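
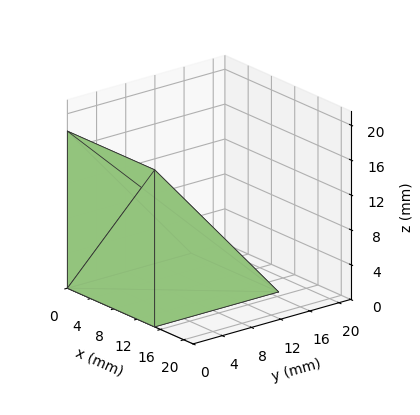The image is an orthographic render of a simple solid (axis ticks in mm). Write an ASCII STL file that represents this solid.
Reading the render: the shape is a wedge (ramp): 15 × 17 mm base, rising to 18 mm along the y=0 edge and sloping linearly to z=0 at y=17 (dimensions read to the nearest mm from the axis ticks). For the STL, each face is triangulated and given an outward normal.

solid part
  facet normal 0.0000 0.0000 -1.0000
    outer loop
      vertex 15.000 17.000 0.000
      vertex 15.000 0.000 0.000
      vertex 0.000 0.000 0.000
    endloop
  endfacet
  facet normal 0.0000 0.0000 -1.0000
    outer loop
      vertex 0.000 17.000 0.000
      vertex 15.000 17.000 0.000
      vertex 0.000 0.000 0.000
    endloop
  endfacet
  facet normal 0.0000 -1.0000 0.0000
    outer loop
      vertex 0.000 0.000 0.000
      vertex 15.000 0.000 0.000
      vertex 15.000 0.000 18.000
    endloop
  endfacet
  facet normal 0.0000 -1.0000 0.0000
    outer loop
      vertex 0.000 0.000 0.000
      vertex 15.000 0.000 18.000
      vertex 0.000 0.000 18.000
    endloop
  endfacet
  facet normal 0.0000 0.7270 0.6866
    outer loop
      vertex 0.000 0.000 18.000
      vertex 15.000 0.000 18.000
      vertex 15.000 17.000 0.000
    endloop
  endfacet
  facet normal 0.0000 0.7270 0.6866
    outer loop
      vertex 0.000 0.000 18.000
      vertex 15.000 17.000 0.000
      vertex 0.000 17.000 0.000
    endloop
  endfacet
  facet normal -1.0000 0.0000 0.0000
    outer loop
      vertex 0.000 0.000 18.000
      vertex 0.000 17.000 0.000
      vertex 0.000 0.000 0.000
    endloop
  endfacet
  facet normal 1.0000 0.0000 0.0000
    outer loop
      vertex 15.000 0.000 0.000
      vertex 15.000 17.000 0.000
      vertex 15.000 0.000 18.000
    endloop
  endfacet
endsolid part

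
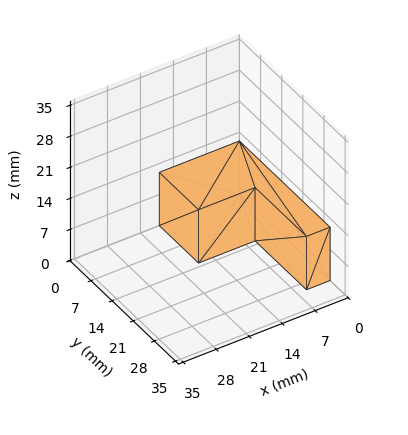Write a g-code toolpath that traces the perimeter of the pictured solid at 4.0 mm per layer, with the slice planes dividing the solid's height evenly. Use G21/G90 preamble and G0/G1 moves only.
Reading the render: the shape is an L-shaped prism: outer 17 × 30 mm, arm thicknesses ≈ 13 mm (horizontal) and 5 mm (vertical), extruded 12 mm in z (dimensions read to the nearest mm from the axis ticks). For the g-code, the solid's height is divided into equal slices at the stated Δz and each level perimeter traced with G1 moves after a G0 lift.

; perimeter-only toolpath
G21 ; units = mm
G90 ; absolute positioning
G28 ; home
; layer 1
G0 Z4.0
G0 X0.0 Y0.0
G1 X17.0 Y0.0
G1 X17.0 Y13.0
G1 X5.0 Y13.0
G1 X5.0 Y30.0
G1 X0.0 Y30.0
G1 X0.0 Y0.0
; layer 2
G0 Z8.0
G0 X0.0 Y0.0
G1 X17.0 Y0.0
G1 X17.0 Y13.0
G1 X5.0 Y13.0
G1 X5.0 Y30.0
G1 X0.0 Y30.0
G1 X0.0 Y0.0
; layer 3
G0 Z12.0
G0 X0.0 Y0.0
G1 X17.0 Y0.0
G1 X17.0 Y13.0
G1 X5.0 Y13.0
G1 X5.0 Y30.0
G1 X0.0 Y30.0
G1 X0.0 Y0.0
M2 ; end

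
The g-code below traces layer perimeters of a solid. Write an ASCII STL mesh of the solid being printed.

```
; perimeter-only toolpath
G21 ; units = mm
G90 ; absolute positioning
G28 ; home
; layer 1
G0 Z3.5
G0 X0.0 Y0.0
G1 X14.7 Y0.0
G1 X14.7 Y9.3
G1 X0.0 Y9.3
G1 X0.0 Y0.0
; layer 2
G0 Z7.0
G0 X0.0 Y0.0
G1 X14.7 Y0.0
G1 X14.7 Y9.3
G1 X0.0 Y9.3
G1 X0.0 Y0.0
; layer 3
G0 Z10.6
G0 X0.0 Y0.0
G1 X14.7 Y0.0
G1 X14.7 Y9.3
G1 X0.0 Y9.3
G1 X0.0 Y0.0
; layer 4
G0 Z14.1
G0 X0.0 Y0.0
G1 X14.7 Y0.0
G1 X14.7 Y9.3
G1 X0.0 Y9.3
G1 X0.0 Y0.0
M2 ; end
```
solid part
  facet normal 0.0000 0.0000 -1.0000
    outer loop
      vertex 14.7 9.3 0.0
      vertex 14.7 0.0 0.0
      vertex 0.0 0.0 0.0
    endloop
  endfacet
  facet normal 0.0000 0.0000 -1.0000
    outer loop
      vertex 0.0 9.3 0.0
      vertex 14.7 9.3 0.0
      vertex 0.0 0.0 0.0
    endloop
  endfacet
  facet normal 0.0000 0.0000 1.0000
    outer loop
      vertex 0.0 0.0 14.1
      vertex 14.7 0.0 14.1
      vertex 14.7 9.3 14.1
    endloop
  endfacet
  facet normal 0.0000 0.0000 1.0000
    outer loop
      vertex 0.0 0.0 14.1
      vertex 14.7 9.3 14.1
      vertex 0.0 9.3 14.1
    endloop
  endfacet
  facet normal 0.0000 -1.0000 0.0000
    outer loop
      vertex 0.0 0.0 0.0
      vertex 14.7 0.0 0.0
      vertex 14.7 0.0 14.1
    endloop
  endfacet
  facet normal 0.0000 -1.0000 0.0000
    outer loop
      vertex 0.0 0.0 0.0
      vertex 14.7 0.0 14.1
      vertex 0.0 0.0 14.1
    endloop
  endfacet
  facet normal 0.0000 1.0000 0.0000
    outer loop
      vertex 14.7 9.3 14.1
      vertex 14.7 9.3 0.0
      vertex 0.0 9.3 0.0
    endloop
  endfacet
  facet normal 0.0000 1.0000 0.0000
    outer loop
      vertex 0.0 9.3 14.1
      vertex 14.7 9.3 14.1
      vertex 0.0 9.3 0.0
    endloop
  endfacet
  facet normal -1.0000 0.0000 0.0000
    outer loop
      vertex 0.0 9.3 14.1
      vertex 0.0 9.3 0.0
      vertex 0.0 0.0 0.0
    endloop
  endfacet
  facet normal -1.0000 0.0000 0.0000
    outer loop
      vertex 0.0 0.0 14.1
      vertex 0.0 9.3 14.1
      vertex 0.0 0.0 0.0
    endloop
  endfacet
  facet normal 1.0000 0.0000 0.0000
    outer loop
      vertex 14.7 0.0 0.0
      vertex 14.7 9.3 0.0
      vertex 14.7 9.3 14.1
    endloop
  endfacet
  facet normal 1.0000 0.0000 0.0000
    outer loop
      vertex 14.7 0.0 0.0
      vertex 14.7 9.3 14.1
      vertex 14.7 0.0 14.1
    endloop
  endfacet
endsolid part

The G0 Z moves step by Δz≈3.5 mm. Every layer's G1 loop is the same polygon, so the solid is a straight extrusion of it from z=0 to z≈14.1. Closing with flat bottom and top caps and triangulating gives 12 facets — a rectangular box, roughly 14.7 × 9.3 mm footprint and 14.1 mm tall.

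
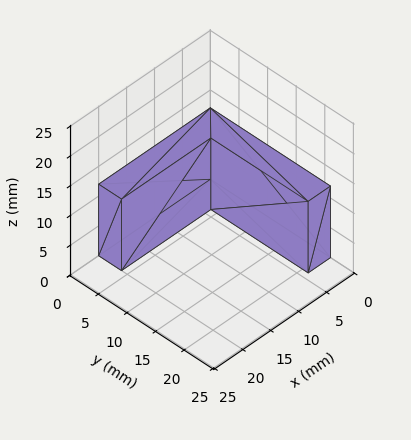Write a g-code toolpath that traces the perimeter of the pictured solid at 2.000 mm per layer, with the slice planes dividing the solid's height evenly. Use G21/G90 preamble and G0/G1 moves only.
Reading the render: the shape is an L-shaped prism: outer 20 × 21 mm, arm thicknesses ≈ 4 mm (horizontal) and 4 mm (vertical), extruded 12 mm in z (dimensions read to the nearest mm from the axis ticks). For the g-code, the solid's height is divided into equal slices at the stated Δz and each level perimeter traced with G1 moves after a G0 lift.

; perimeter-only toolpath
G21 ; units = mm
G90 ; absolute positioning
G28 ; home
; layer 1
G0 Z2.000
G0 X0.000 Y0.000
G1 X20.000 Y0.000
G1 X20.000 Y4.000
G1 X4.000 Y4.000
G1 X4.000 Y21.000
G1 X0.000 Y21.000
G1 X0.000 Y0.000
; layer 2
G0 Z4.000
G0 X0.000 Y0.000
G1 X20.000 Y0.000
G1 X20.000 Y4.000
G1 X4.000 Y4.000
G1 X4.000 Y21.000
G1 X0.000 Y21.000
G1 X0.000 Y0.000
; layer 3
G0 Z6.000
G0 X0.000 Y0.000
G1 X20.000 Y0.000
G1 X20.000 Y4.000
G1 X4.000 Y4.000
G1 X4.000 Y21.000
G1 X0.000 Y21.000
G1 X0.000 Y0.000
; layer 4
G0 Z8.000
G0 X0.000 Y0.000
G1 X20.000 Y0.000
G1 X20.000 Y4.000
G1 X4.000 Y4.000
G1 X4.000 Y21.000
G1 X0.000 Y21.000
G1 X0.000 Y0.000
; layer 5
G0 Z10.000
G0 X0.000 Y0.000
G1 X20.000 Y0.000
G1 X20.000 Y4.000
G1 X4.000 Y4.000
G1 X4.000 Y21.000
G1 X0.000 Y21.000
G1 X0.000 Y0.000
; layer 6
G0 Z12.000
G0 X0.000 Y0.000
G1 X20.000 Y0.000
G1 X20.000 Y4.000
G1 X4.000 Y4.000
G1 X4.000 Y21.000
G1 X0.000 Y21.000
G1 X0.000 Y0.000
M2 ; end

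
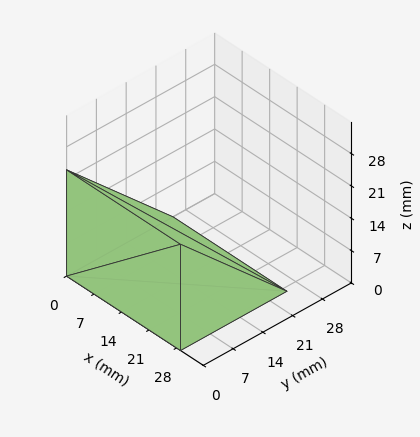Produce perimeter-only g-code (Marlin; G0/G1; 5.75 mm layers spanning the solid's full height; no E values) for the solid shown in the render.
Reading the render: the shape is a wedge (ramp): 29 × 25 mm base, rising to 23 mm along the y=0 edge and sloping linearly to z=0 at y=25 (dimensions read to the nearest mm from the axis ticks). For the g-code, the solid's height is divided into equal slices at the stated Δz and each level perimeter traced with G1 moves after a G0 lift.

; perimeter-only toolpath
G21 ; units = mm
G90 ; absolute positioning
G28 ; home
; layer 1
G0 Z5.75
G0 X0.00 Y0.00
G1 X29.00 Y0.00
G1 X29.00 Y18.75
G1 X0.00 Y18.75
G1 X0.00 Y0.00
; layer 2
G0 Z11.50
G0 X0.00 Y0.00
G1 X29.00 Y0.00
G1 X29.00 Y12.50
G1 X0.00 Y12.50
G1 X0.00 Y0.00
; layer 3
G0 Z17.25
G0 X0.00 Y0.00
G1 X29.00 Y0.00
G1 X29.00 Y6.25
G1 X0.00 Y6.25
G1 X0.00 Y0.00
M2 ; end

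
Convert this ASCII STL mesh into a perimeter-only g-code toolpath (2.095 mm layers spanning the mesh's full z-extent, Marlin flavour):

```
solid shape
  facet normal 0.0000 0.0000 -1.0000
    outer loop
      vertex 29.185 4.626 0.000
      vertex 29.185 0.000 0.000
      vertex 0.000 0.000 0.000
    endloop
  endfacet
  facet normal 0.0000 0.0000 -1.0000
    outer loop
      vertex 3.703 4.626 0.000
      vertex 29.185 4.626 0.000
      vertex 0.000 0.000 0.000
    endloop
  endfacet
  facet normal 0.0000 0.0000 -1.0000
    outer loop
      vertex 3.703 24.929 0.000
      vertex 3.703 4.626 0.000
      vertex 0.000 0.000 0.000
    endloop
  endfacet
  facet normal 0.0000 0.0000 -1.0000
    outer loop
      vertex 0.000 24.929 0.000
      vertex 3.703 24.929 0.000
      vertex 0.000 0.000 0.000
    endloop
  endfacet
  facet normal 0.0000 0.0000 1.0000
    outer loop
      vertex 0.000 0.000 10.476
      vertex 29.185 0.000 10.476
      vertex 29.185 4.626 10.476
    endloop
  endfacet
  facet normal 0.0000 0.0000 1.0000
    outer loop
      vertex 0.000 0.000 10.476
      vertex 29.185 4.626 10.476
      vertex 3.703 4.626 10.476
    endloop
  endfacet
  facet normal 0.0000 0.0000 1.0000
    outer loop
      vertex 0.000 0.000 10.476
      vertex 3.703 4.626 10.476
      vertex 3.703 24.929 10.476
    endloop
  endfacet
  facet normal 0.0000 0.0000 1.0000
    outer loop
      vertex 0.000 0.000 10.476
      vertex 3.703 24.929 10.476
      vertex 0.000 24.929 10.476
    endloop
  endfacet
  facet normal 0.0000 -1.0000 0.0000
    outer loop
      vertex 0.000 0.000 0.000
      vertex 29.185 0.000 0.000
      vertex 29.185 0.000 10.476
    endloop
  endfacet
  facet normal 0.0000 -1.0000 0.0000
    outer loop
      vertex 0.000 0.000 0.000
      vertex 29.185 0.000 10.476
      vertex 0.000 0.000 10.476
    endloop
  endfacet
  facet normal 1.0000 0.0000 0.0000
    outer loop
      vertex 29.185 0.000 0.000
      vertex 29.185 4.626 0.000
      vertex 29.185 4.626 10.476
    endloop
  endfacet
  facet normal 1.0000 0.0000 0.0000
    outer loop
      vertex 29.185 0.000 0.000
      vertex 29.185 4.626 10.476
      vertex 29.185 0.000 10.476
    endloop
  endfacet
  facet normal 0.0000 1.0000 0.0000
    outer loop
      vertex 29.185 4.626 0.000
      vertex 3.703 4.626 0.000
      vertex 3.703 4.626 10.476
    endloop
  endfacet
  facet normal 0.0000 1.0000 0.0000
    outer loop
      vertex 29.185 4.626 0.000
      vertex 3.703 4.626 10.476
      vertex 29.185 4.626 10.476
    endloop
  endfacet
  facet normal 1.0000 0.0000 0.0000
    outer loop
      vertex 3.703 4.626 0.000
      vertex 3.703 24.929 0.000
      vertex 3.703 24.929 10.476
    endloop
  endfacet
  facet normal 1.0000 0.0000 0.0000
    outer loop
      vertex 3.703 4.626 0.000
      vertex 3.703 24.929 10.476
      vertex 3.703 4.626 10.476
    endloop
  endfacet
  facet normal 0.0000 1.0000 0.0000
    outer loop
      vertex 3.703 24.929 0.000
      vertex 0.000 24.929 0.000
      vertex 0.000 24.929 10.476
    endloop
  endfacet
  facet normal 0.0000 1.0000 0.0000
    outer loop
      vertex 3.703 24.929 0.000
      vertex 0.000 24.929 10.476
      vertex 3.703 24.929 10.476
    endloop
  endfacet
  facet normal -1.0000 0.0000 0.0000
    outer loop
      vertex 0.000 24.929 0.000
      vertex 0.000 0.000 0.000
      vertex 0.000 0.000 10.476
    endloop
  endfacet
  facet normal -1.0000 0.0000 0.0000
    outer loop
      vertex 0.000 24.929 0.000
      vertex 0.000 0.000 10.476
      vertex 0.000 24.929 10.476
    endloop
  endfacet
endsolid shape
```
; perimeter-only toolpath
G21 ; units = mm
G90 ; absolute positioning
G28 ; home
; layer 1
G0 Z2.095
G0 X0.000 Y0.000
G1 X29.185 Y0.000
G1 X29.185 Y4.626
G1 X3.703 Y4.626
G1 X3.703 Y24.929
G1 X0.000 Y24.929
G1 X0.000 Y0.000
; layer 2
G0 Z4.190
G0 X0.000 Y0.000
G1 X29.185 Y0.000
G1 X29.185 Y4.626
G1 X3.703 Y4.626
G1 X3.703 Y24.929
G1 X0.000 Y24.929
G1 X0.000 Y0.000
; layer 3
G0 Z6.286
G0 X0.000 Y0.000
G1 X29.185 Y0.000
G1 X29.185 Y4.626
G1 X3.703 Y4.626
G1 X3.703 Y24.929
G1 X0.000 Y24.929
G1 X0.000 Y0.000
; layer 4
G0 Z8.381
G0 X0.000 Y0.000
G1 X29.185 Y0.000
G1 X29.185 Y4.626
G1 X3.703 Y4.626
G1 X3.703 Y24.929
G1 X0.000 Y24.929
G1 X0.000 Y0.000
; layer 5
G0 Z10.476
G0 X0.000 Y0.000
G1 X29.185 Y0.000
G1 X29.185 Y4.626
G1 X3.703 Y4.626
G1 X3.703 Y24.929
G1 X0.000 Y24.929
G1 X0.000 Y0.000
M2 ; end

The solid is an L-shaped prism: outer 29.2 × 24.9 mm, arm thicknesses ≈ 4.63 mm (horizontal) and 3.7 mm (vertical), extruded 10.5 mm in z. Slicing at Δz = 2.095 mm — 5 equal slices spanning the solid's height, so layer i sits at z = i·h/5 — gives 5 non-empty perimeters. Each is a 6-segment closed polygon; G0 lifts to the layer z and rapids to the start vertex, then G1 traces the edges.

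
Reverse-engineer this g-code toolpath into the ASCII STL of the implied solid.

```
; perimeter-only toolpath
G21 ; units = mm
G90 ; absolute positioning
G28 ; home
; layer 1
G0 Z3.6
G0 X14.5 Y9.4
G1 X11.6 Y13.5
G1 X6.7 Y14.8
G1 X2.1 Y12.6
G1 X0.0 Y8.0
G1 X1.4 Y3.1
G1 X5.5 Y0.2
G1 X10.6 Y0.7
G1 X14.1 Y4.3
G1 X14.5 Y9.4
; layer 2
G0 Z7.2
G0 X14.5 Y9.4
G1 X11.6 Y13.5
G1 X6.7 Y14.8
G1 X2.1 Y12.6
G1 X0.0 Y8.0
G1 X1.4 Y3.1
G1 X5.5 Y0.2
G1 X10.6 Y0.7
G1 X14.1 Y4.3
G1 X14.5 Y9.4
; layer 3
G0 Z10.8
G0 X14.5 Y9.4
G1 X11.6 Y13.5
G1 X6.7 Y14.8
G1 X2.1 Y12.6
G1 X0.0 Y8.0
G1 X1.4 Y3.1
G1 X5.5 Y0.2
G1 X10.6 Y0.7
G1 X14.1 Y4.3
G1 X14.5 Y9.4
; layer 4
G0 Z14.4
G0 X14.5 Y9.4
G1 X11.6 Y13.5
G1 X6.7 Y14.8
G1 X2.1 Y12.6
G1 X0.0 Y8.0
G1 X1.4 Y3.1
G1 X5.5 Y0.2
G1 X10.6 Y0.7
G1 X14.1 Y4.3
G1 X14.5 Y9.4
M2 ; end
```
solid part
  facet normal 0.0000 0.0000 -1.0000
    outer loop
      vertex 6.7 14.8 0.0
      vertex 11.6 13.5 0.0
      vertex 14.5 9.4 0.0
    endloop
  endfacet
  facet normal 0.0000 0.0000 -1.0000
    outer loop
      vertex 2.1 12.6 0.0
      vertex 6.7 14.8 0.0
      vertex 14.5 9.4 0.0
    endloop
  endfacet
  facet normal 0.0000 0.0000 -1.0000
    outer loop
      vertex 0.0 8.0 0.0
      vertex 2.1 12.6 0.0
      vertex 14.5 9.4 0.0
    endloop
  endfacet
  facet normal 0.0000 0.0000 -1.0000
    outer loop
      vertex 1.4 3.1 0.0
      vertex 0.0 8.0 0.0
      vertex 14.5 9.4 0.0
    endloop
  endfacet
  facet normal 0.0000 0.0000 -1.0000
    outer loop
      vertex 5.5 0.2 0.0
      vertex 1.4 3.1 0.0
      vertex 14.5 9.4 0.0
    endloop
  endfacet
  facet normal 0.0000 0.0000 -1.0000
    outer loop
      vertex 10.6 0.7 0.0
      vertex 5.5 0.2 0.0
      vertex 14.5 9.4 0.0
    endloop
  endfacet
  facet normal 0.0000 0.0000 -1.0000
    outer loop
      vertex 14.1 4.3 0.0
      vertex 10.6 0.7 0.0
      vertex 14.5 9.4 0.0
    endloop
  endfacet
  facet normal 0.0000 0.0000 1.0000
    outer loop
      vertex 14.5 9.4 14.4
      vertex 11.6 13.5 14.4
      vertex 6.7 14.8 14.4
    endloop
  endfacet
  facet normal 0.0000 0.0000 1.0000
    outer loop
      vertex 14.5 9.4 14.4
      vertex 6.7 14.8 14.4
      vertex 2.1 12.6 14.4
    endloop
  endfacet
  facet normal 0.0000 0.0000 1.0000
    outer loop
      vertex 14.5 9.4 14.4
      vertex 2.1 12.6 14.4
      vertex 0.0 8.0 14.4
    endloop
  endfacet
  facet normal 0.0000 0.0000 1.0000
    outer loop
      vertex 14.5 9.4 14.4
      vertex 0.0 8.0 14.4
      vertex 1.4 3.1 14.4
    endloop
  endfacet
  facet normal 0.0000 0.0000 1.0000
    outer loop
      vertex 14.5 9.4 14.4
      vertex 1.4 3.1 14.4
      vertex 5.5 0.2 14.4
    endloop
  endfacet
  facet normal 0.0000 0.0000 1.0000
    outer loop
      vertex 14.5 9.4 14.4
      vertex 5.5 0.2 14.4
      vertex 10.6 0.7 14.4
    endloop
  endfacet
  facet normal 0.0000 0.0000 1.0000
    outer loop
      vertex 14.5 9.4 14.4
      vertex 10.6 0.7 14.4
      vertex 14.1 4.3 14.4
    endloop
  endfacet
  facet normal 0.8164 0.5775 0.0000
    outer loop
      vertex 14.5 9.4 0.0
      vertex 11.6 13.5 0.0
      vertex 11.6 13.5 14.4
    endloop
  endfacet
  facet normal 0.8164 0.5775 0.0000
    outer loop
      vertex 14.5 9.4 0.0
      vertex 11.6 13.5 14.4
      vertex 14.5 9.4 14.4
    endloop
  endfacet
  facet normal 0.2564 0.9666 0.0000
    outer loop
      vertex 11.6 13.5 0.0
      vertex 6.7 14.8 0.0
      vertex 6.7 14.8 14.4
    endloop
  endfacet
  facet normal 0.2564 0.9666 0.0000
    outer loop
      vertex 11.6 13.5 0.0
      vertex 6.7 14.8 14.4
      vertex 11.6 13.5 14.4
    endloop
  endfacet
  facet normal -0.4315 0.9021 0.0000
    outer loop
      vertex 6.7 14.8 0.0
      vertex 2.1 12.6 0.0
      vertex 2.1 12.6 14.4
    endloop
  endfacet
  facet normal -0.4315 0.9021 0.0000
    outer loop
      vertex 6.7 14.8 0.0
      vertex 2.1 12.6 14.4
      vertex 6.7 14.8 14.4
    endloop
  endfacet
  facet normal -0.9097 0.4153 0.0000
    outer loop
      vertex 2.1 12.6 0.0
      vertex 0.0 8.0 0.0
      vertex 0.0 8.0 14.4
    endloop
  endfacet
  facet normal -0.9097 0.4153 0.0000
    outer loop
      vertex 2.1 12.6 0.0
      vertex 0.0 8.0 14.4
      vertex 2.1 12.6 14.4
    endloop
  endfacet
  facet normal -0.9615 -0.2747 0.0000
    outer loop
      vertex 0.0 8.0 0.0
      vertex 1.4 3.1 0.0
      vertex 1.4 3.1 14.4
    endloop
  endfacet
  facet normal -0.9615 -0.2747 0.0000
    outer loop
      vertex 0.0 8.0 0.0
      vertex 1.4 3.1 14.4
      vertex 0.0 8.0 14.4
    endloop
  endfacet
  facet normal -0.5775 -0.8164 0.0000
    outer loop
      vertex 1.4 3.1 0.0
      vertex 5.5 0.2 0.0
      vertex 5.5 0.2 14.4
    endloop
  endfacet
  facet normal -0.5775 -0.8164 0.0000
    outer loop
      vertex 1.4 3.1 0.0
      vertex 5.5 0.2 14.4
      vertex 1.4 3.1 14.4
    endloop
  endfacet
  facet normal 0.0976 -0.9952 0.0000
    outer loop
      vertex 5.5 0.2 0.0
      vertex 10.6 0.7 0.0
      vertex 10.6 0.7 14.4
    endloop
  endfacet
  facet normal 0.0976 -0.9952 0.0000
    outer loop
      vertex 5.5 0.2 0.0
      vertex 10.6 0.7 14.4
      vertex 5.5 0.2 14.4
    endloop
  endfacet
  facet normal 0.7170 -0.6971 0.0000
    outer loop
      vertex 10.6 0.7 0.0
      vertex 14.1 4.3 0.0
      vertex 14.1 4.3 14.4
    endloop
  endfacet
  facet normal 0.7170 -0.6971 0.0000
    outer loop
      vertex 10.6 0.7 0.0
      vertex 14.1 4.3 14.4
      vertex 10.6 0.7 14.4
    endloop
  endfacet
  facet normal 0.9969 -0.0782 0.0000
    outer loop
      vertex 14.1 4.3 0.0
      vertex 14.5 9.4 0.0
      vertex 14.5 9.4 14.4
    endloop
  endfacet
  facet normal 0.9969 -0.0782 0.0000
    outer loop
      vertex 14.1 4.3 0.0
      vertex 14.5 9.4 14.4
      vertex 14.1 4.3 14.4
    endloop
  endfacet
endsolid part

The G0 Z moves step by Δz≈3.6 mm. Every layer's G1 loop is the same polygon, so the solid is a straight extrusion of it from z=0 to z≈14.4. Closing with flat bottom and top caps and triangulating gives 32 facets — a regular 9-sided prism (a cylinder approximated with 9 flat sides), circumscribed radius ≈ 7.4 mm, height ≈ 14.4 mm.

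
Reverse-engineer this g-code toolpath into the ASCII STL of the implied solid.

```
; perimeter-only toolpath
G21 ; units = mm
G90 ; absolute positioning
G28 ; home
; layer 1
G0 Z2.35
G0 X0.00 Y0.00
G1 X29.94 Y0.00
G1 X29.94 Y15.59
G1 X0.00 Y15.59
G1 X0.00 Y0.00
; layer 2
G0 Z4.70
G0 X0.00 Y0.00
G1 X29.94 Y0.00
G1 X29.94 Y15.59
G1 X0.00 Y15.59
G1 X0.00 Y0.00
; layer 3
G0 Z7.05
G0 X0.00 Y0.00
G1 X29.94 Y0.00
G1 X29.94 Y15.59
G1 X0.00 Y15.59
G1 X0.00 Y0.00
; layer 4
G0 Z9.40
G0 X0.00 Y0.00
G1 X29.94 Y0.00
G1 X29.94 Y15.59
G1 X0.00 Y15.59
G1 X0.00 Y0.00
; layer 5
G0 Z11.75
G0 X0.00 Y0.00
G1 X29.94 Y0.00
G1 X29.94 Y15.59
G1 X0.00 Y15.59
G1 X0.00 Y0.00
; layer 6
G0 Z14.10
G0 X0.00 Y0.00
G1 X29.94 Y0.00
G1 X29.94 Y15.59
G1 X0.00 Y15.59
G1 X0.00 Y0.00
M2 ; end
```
solid part
  facet normal 0.0000 0.0000 -1.0000
    outer loop
      vertex 29.94 15.59 0.00
      vertex 29.94 0.00 0.00
      vertex 0.00 0.00 0.00
    endloop
  endfacet
  facet normal 0.0000 0.0000 -1.0000
    outer loop
      vertex 0.00 15.59 0.00
      vertex 29.94 15.59 0.00
      vertex 0.00 0.00 0.00
    endloop
  endfacet
  facet normal 0.0000 0.0000 1.0000
    outer loop
      vertex 0.00 0.00 14.10
      vertex 29.94 0.00 14.10
      vertex 29.94 15.59 14.10
    endloop
  endfacet
  facet normal 0.0000 0.0000 1.0000
    outer loop
      vertex 0.00 0.00 14.10
      vertex 29.94 15.59 14.10
      vertex 0.00 15.59 14.10
    endloop
  endfacet
  facet normal 0.0000 -1.0000 0.0000
    outer loop
      vertex 0.00 0.00 0.00
      vertex 29.94 0.00 0.00
      vertex 29.94 0.00 14.10
    endloop
  endfacet
  facet normal 0.0000 -1.0000 0.0000
    outer loop
      vertex 0.00 0.00 0.00
      vertex 29.94 0.00 14.10
      vertex 0.00 0.00 14.10
    endloop
  endfacet
  facet normal 0.0000 1.0000 0.0000
    outer loop
      vertex 29.94 15.59 14.10
      vertex 29.94 15.59 0.00
      vertex 0.00 15.59 0.00
    endloop
  endfacet
  facet normal 0.0000 1.0000 0.0000
    outer loop
      vertex 0.00 15.59 14.10
      vertex 29.94 15.59 14.10
      vertex 0.00 15.59 0.00
    endloop
  endfacet
  facet normal -1.0000 0.0000 0.0000
    outer loop
      vertex 0.00 15.59 14.10
      vertex 0.00 15.59 0.00
      vertex 0.00 0.00 0.00
    endloop
  endfacet
  facet normal -1.0000 0.0000 0.0000
    outer loop
      vertex 0.00 0.00 14.10
      vertex 0.00 15.59 14.10
      vertex 0.00 0.00 0.00
    endloop
  endfacet
  facet normal 1.0000 0.0000 0.0000
    outer loop
      vertex 29.94 0.00 0.00
      vertex 29.94 15.59 0.00
      vertex 29.94 15.59 14.10
    endloop
  endfacet
  facet normal 1.0000 0.0000 0.0000
    outer loop
      vertex 29.94 0.00 0.00
      vertex 29.94 15.59 14.10
      vertex 29.94 0.00 14.10
    endloop
  endfacet
endsolid part

The G0 Z moves step by Δz≈2.35 mm. Every layer's G1 loop is the same polygon, so the solid is a straight extrusion of it from z=0 to z≈14.1. Closing with flat bottom and top caps and triangulating gives 12 facets — a rectangular box, roughly 29.9 × 15.6 mm footprint and 14.1 mm tall.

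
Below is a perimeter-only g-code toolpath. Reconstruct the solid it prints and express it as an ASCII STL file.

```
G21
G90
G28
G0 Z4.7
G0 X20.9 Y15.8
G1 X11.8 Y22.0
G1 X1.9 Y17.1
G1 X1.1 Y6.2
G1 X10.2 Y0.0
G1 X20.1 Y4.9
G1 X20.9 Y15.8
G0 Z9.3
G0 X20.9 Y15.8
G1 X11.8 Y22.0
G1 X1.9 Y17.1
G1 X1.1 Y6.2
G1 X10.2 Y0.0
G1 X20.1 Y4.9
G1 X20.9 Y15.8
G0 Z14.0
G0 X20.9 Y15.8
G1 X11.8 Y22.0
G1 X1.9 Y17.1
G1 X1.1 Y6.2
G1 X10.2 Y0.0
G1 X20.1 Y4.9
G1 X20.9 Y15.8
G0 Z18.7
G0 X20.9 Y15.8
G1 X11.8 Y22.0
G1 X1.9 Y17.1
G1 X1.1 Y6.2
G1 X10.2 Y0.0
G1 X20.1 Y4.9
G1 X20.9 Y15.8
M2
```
solid part
  facet normal 0.0000 0.0000 -1.0000
    outer loop
      vertex 1.9 17.1 0.0
      vertex 11.8 22.0 0.0
      vertex 20.9 15.8 0.0
    endloop
  endfacet
  facet normal 0.0000 0.0000 -1.0000
    outer loop
      vertex 1.1 6.2 0.0
      vertex 1.9 17.1 0.0
      vertex 20.9 15.8 0.0
    endloop
  endfacet
  facet normal 0.0000 0.0000 -1.0000
    outer loop
      vertex 10.2 0.0 0.0
      vertex 1.1 6.2 0.0
      vertex 20.9 15.8 0.0
    endloop
  endfacet
  facet normal 0.0000 0.0000 -1.0000
    outer loop
      vertex 20.1 4.9 0.0
      vertex 10.2 0.0 0.0
      vertex 20.9 15.8 0.0
    endloop
  endfacet
  facet normal 0.0000 0.0000 1.0000
    outer loop
      vertex 20.9 15.8 18.7
      vertex 11.8 22.0 18.7
      vertex 1.9 17.1 18.7
    endloop
  endfacet
  facet normal 0.0000 0.0000 1.0000
    outer loop
      vertex 20.9 15.8 18.7
      vertex 1.9 17.1 18.7
      vertex 1.1 6.2 18.7
    endloop
  endfacet
  facet normal 0.0000 0.0000 1.0000
    outer loop
      vertex 20.9 15.8 18.7
      vertex 1.1 6.2 18.7
      vertex 10.2 0.0 18.7
    endloop
  endfacet
  facet normal 0.0000 0.0000 1.0000
    outer loop
      vertex 20.9 15.8 18.7
      vertex 10.2 0.0 18.7
      vertex 20.1 4.9 18.7
    endloop
  endfacet
  facet normal 0.5631 0.8264 0.0000
    outer loop
      vertex 20.9 15.8 0.0
      vertex 11.8 22.0 0.0
      vertex 11.8 22.0 18.7
    endloop
  endfacet
  facet normal 0.5631 0.8264 0.0000
    outer loop
      vertex 20.9 15.8 0.0
      vertex 11.8 22.0 18.7
      vertex 20.9 15.8 18.7
    endloop
  endfacet
  facet normal -0.4436 0.8962 0.0000
    outer loop
      vertex 11.8 22.0 0.0
      vertex 1.9 17.1 0.0
      vertex 1.9 17.1 18.7
    endloop
  endfacet
  facet normal -0.4436 0.8962 0.0000
    outer loop
      vertex 11.8 22.0 0.0
      vertex 1.9 17.1 18.7
      vertex 11.8 22.0 18.7
    endloop
  endfacet
  facet normal -0.9973 0.0732 0.0000
    outer loop
      vertex 1.9 17.1 0.0
      vertex 1.1 6.2 0.0
      vertex 1.1 6.2 18.7
    endloop
  endfacet
  facet normal -0.9973 0.0732 0.0000
    outer loop
      vertex 1.9 17.1 0.0
      vertex 1.1 6.2 18.7
      vertex 1.9 17.1 18.7
    endloop
  endfacet
  facet normal -0.5631 -0.8264 0.0000
    outer loop
      vertex 1.1 6.2 0.0
      vertex 10.2 0.0 0.0
      vertex 10.2 0.0 18.7
    endloop
  endfacet
  facet normal -0.5631 -0.8264 0.0000
    outer loop
      vertex 1.1 6.2 0.0
      vertex 10.2 0.0 18.7
      vertex 1.1 6.2 18.7
    endloop
  endfacet
  facet normal 0.4436 -0.8962 0.0000
    outer loop
      vertex 10.2 0.0 0.0
      vertex 20.1 4.9 0.0
      vertex 20.1 4.9 18.7
    endloop
  endfacet
  facet normal 0.4436 -0.8962 0.0000
    outer loop
      vertex 10.2 0.0 0.0
      vertex 20.1 4.9 18.7
      vertex 10.2 0.0 18.7
    endloop
  endfacet
  facet normal 0.9973 -0.0732 0.0000
    outer loop
      vertex 20.1 4.9 0.0
      vertex 20.9 15.8 0.0
      vertex 20.9 15.8 18.7
    endloop
  endfacet
  facet normal 0.9973 -0.0732 0.0000
    outer loop
      vertex 20.1 4.9 0.0
      vertex 20.9 15.8 18.7
      vertex 20.1 4.9 18.7
    endloop
  endfacet
endsolid part

The G0 Z moves step by Δz≈4.7 mm. Every layer's G1 loop is the same polygon, so the solid is a straight extrusion of it from z=0 to z≈18.7. Closing with flat bottom and top caps and triangulating gives 20 facets — a regular 6-sided prism (a cylinder approximated with 6 flat sides), circumscribed radius ≈ 11 mm, height ≈ 18.7 mm.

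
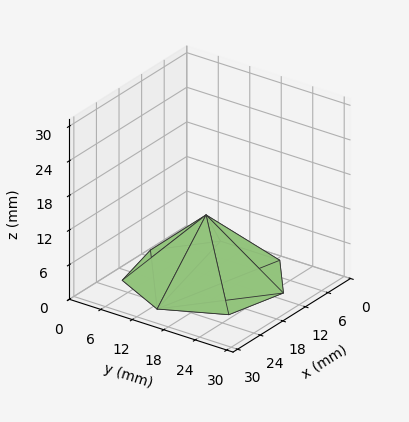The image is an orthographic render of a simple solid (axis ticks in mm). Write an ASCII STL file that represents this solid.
Reading the render: the shape is a regular 7-sided pyramid, base circumscribed radius ≈ 13 mm, apex at z ≈ 11 mm (dimensions read to the nearest mm from the axis ticks). For the STL, each face is triangulated and given an outward normal.

solid part
  facet normal 0.0000 0.0000 -1.0000
    outer loop
      vertex 10.11 25.67 0.00
      vertex 21.11 23.16 0.00
      vertex 26.00 13.00 0.00
    endloop
  endfacet
  facet normal 0.0000 0.0000 -1.0000
    outer loop
      vertex 1.29 18.64 0.00
      vertex 10.11 25.67 0.00
      vertex 26.00 13.00 0.00
    endloop
  endfacet
  facet normal 0.0000 0.0000 -1.0000
    outer loop
      vertex 1.29 7.36 0.00
      vertex 1.29 18.64 0.00
      vertex 26.00 13.00 0.00
    endloop
  endfacet
  facet normal 0.0000 0.0000 -1.0000
    outer loop
      vertex 10.11 0.33 0.00
      vertex 1.29 7.36 0.00
      vertex 26.00 13.00 0.00
    endloop
  endfacet
  facet normal 0.0000 0.0000 -1.0000
    outer loop
      vertex 21.11 2.84 0.00
      vertex 10.11 0.33 0.00
      vertex 26.00 13.00 0.00
    endloop
  endfacet
  facet normal 0.6168 0.2969 0.7290
    outer loop
      vertex 26.00 13.00 0.00
      vertex 21.11 23.16 0.00
      vertex 13.00 13.00 11.00
    endloop
  endfacet
  facet normal 0.1523 0.6675 0.7288
    outer loop
      vertex 21.11 23.16 0.00
      vertex 10.11 25.67 0.00
      vertex 13.00 13.00 11.00
    endloop
  endfacet
  facet normal -0.4268 0.5354 0.7288
    outer loop
      vertex 10.11 25.67 0.00
      vertex 1.29 18.64 0.00
      vertex 13.00 13.00 11.00
    endloop
  endfacet
  facet normal -0.6847 0.0000 0.7289
    outer loop
      vertex 1.29 18.64 0.00
      vertex 1.29 7.36 0.00
      vertex 13.00 13.00 11.00
    endloop
  endfacet
  facet normal -0.4268 -0.5354 0.7288
    outer loop
      vertex 1.29 7.36 0.00
      vertex 10.11 0.33 0.00
      vertex 13.00 13.00 11.00
    endloop
  endfacet
  facet normal 0.1523 -0.6675 0.7288
    outer loop
      vertex 10.11 0.33 0.00
      vertex 21.11 2.84 0.00
      vertex 13.00 13.00 11.00
    endloop
  endfacet
  facet normal 0.6168 -0.2969 0.7290
    outer loop
      vertex 21.11 2.84 0.00
      vertex 26.00 13.00 0.00
      vertex 13.00 13.00 11.00
    endloop
  endfacet
endsolid part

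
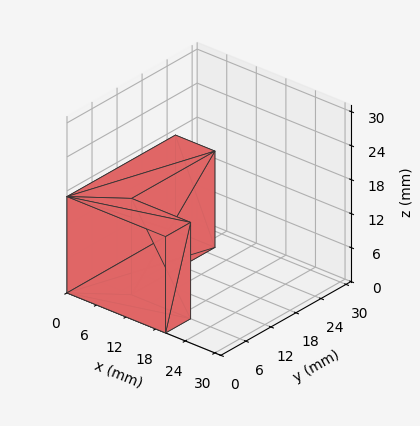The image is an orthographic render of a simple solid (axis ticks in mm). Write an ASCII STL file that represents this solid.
Reading the render: the shape is an L-shaped prism: outer 20 × 26 mm, arm thicknesses ≈ 6 mm (horizontal) and 8 mm (vertical), extruded 17 mm in z (dimensions read to the nearest mm from the axis ticks). For the STL, each face is triangulated and given an outward normal.

solid part
  facet normal 0.0000 0.0000 -1.0000
    outer loop
      vertex 20.00 6.00 0.00
      vertex 20.00 0.00 0.00
      vertex 0.00 0.00 0.00
    endloop
  endfacet
  facet normal 0.0000 0.0000 -1.0000
    outer loop
      vertex 8.00 6.00 0.00
      vertex 20.00 6.00 0.00
      vertex 0.00 0.00 0.00
    endloop
  endfacet
  facet normal 0.0000 0.0000 -1.0000
    outer loop
      vertex 8.00 26.00 0.00
      vertex 8.00 6.00 0.00
      vertex 0.00 0.00 0.00
    endloop
  endfacet
  facet normal 0.0000 0.0000 -1.0000
    outer loop
      vertex 0.00 26.00 0.00
      vertex 8.00 26.00 0.00
      vertex 0.00 0.00 0.00
    endloop
  endfacet
  facet normal 0.0000 0.0000 1.0000
    outer loop
      vertex 0.00 0.00 17.00
      vertex 20.00 0.00 17.00
      vertex 20.00 6.00 17.00
    endloop
  endfacet
  facet normal 0.0000 0.0000 1.0000
    outer loop
      vertex 0.00 0.00 17.00
      vertex 20.00 6.00 17.00
      vertex 8.00 6.00 17.00
    endloop
  endfacet
  facet normal 0.0000 0.0000 1.0000
    outer loop
      vertex 0.00 0.00 17.00
      vertex 8.00 6.00 17.00
      vertex 8.00 26.00 17.00
    endloop
  endfacet
  facet normal 0.0000 0.0000 1.0000
    outer loop
      vertex 0.00 0.00 17.00
      vertex 8.00 26.00 17.00
      vertex 0.00 26.00 17.00
    endloop
  endfacet
  facet normal 0.0000 -1.0000 0.0000
    outer loop
      vertex 0.00 0.00 0.00
      vertex 20.00 0.00 0.00
      vertex 20.00 0.00 17.00
    endloop
  endfacet
  facet normal 0.0000 -1.0000 0.0000
    outer loop
      vertex 0.00 0.00 0.00
      vertex 20.00 0.00 17.00
      vertex 0.00 0.00 17.00
    endloop
  endfacet
  facet normal 1.0000 0.0000 0.0000
    outer loop
      vertex 20.00 0.00 0.00
      vertex 20.00 6.00 0.00
      vertex 20.00 6.00 17.00
    endloop
  endfacet
  facet normal 1.0000 0.0000 0.0000
    outer loop
      vertex 20.00 0.00 0.00
      vertex 20.00 6.00 17.00
      vertex 20.00 0.00 17.00
    endloop
  endfacet
  facet normal 0.0000 1.0000 0.0000
    outer loop
      vertex 20.00 6.00 0.00
      vertex 8.00 6.00 0.00
      vertex 8.00 6.00 17.00
    endloop
  endfacet
  facet normal 0.0000 1.0000 0.0000
    outer loop
      vertex 20.00 6.00 0.00
      vertex 8.00 6.00 17.00
      vertex 20.00 6.00 17.00
    endloop
  endfacet
  facet normal 1.0000 0.0000 0.0000
    outer loop
      vertex 8.00 6.00 0.00
      vertex 8.00 26.00 0.00
      vertex 8.00 26.00 17.00
    endloop
  endfacet
  facet normal 1.0000 0.0000 0.0000
    outer loop
      vertex 8.00 6.00 0.00
      vertex 8.00 26.00 17.00
      vertex 8.00 6.00 17.00
    endloop
  endfacet
  facet normal 0.0000 1.0000 0.0000
    outer loop
      vertex 8.00 26.00 0.00
      vertex 0.00 26.00 0.00
      vertex 0.00 26.00 17.00
    endloop
  endfacet
  facet normal 0.0000 1.0000 0.0000
    outer loop
      vertex 8.00 26.00 0.00
      vertex 0.00 26.00 17.00
      vertex 8.00 26.00 17.00
    endloop
  endfacet
  facet normal -1.0000 0.0000 0.0000
    outer loop
      vertex 0.00 26.00 0.00
      vertex 0.00 0.00 0.00
      vertex 0.00 0.00 17.00
    endloop
  endfacet
  facet normal -1.0000 0.0000 0.0000
    outer loop
      vertex 0.00 26.00 0.00
      vertex 0.00 0.00 17.00
      vertex 0.00 26.00 17.00
    endloop
  endfacet
endsolid part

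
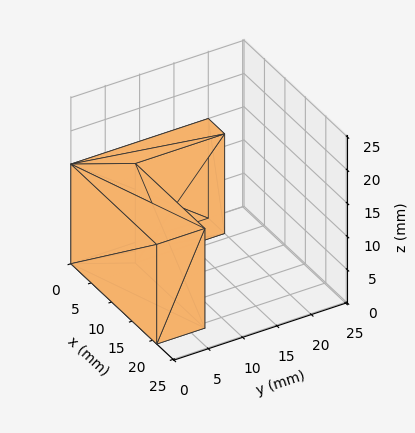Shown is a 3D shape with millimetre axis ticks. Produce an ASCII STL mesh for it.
Reading the render: the shape is an L-shaped prism: outer 21 × 20 mm, arm thicknesses ≈ 7 mm (horizontal) and 4 mm (vertical), extruded 15 mm in z (dimensions read to the nearest mm from the axis ticks). For the STL, each face is triangulated and given an outward normal.

solid part
  facet normal 0.0000 0.0000 -1.0000
    outer loop
      vertex 21.0 7.0 0.0
      vertex 21.0 0.0 0.0
      vertex 0.0 0.0 0.0
    endloop
  endfacet
  facet normal 0.0000 0.0000 -1.0000
    outer loop
      vertex 4.0 7.0 0.0
      vertex 21.0 7.0 0.0
      vertex 0.0 0.0 0.0
    endloop
  endfacet
  facet normal 0.0000 0.0000 -1.0000
    outer loop
      vertex 4.0 20.0 0.0
      vertex 4.0 7.0 0.0
      vertex 0.0 0.0 0.0
    endloop
  endfacet
  facet normal 0.0000 0.0000 -1.0000
    outer loop
      vertex 0.0 20.0 0.0
      vertex 4.0 20.0 0.0
      vertex 0.0 0.0 0.0
    endloop
  endfacet
  facet normal 0.0000 0.0000 1.0000
    outer loop
      vertex 0.0 0.0 15.0
      vertex 21.0 0.0 15.0
      vertex 21.0 7.0 15.0
    endloop
  endfacet
  facet normal 0.0000 0.0000 1.0000
    outer loop
      vertex 0.0 0.0 15.0
      vertex 21.0 7.0 15.0
      vertex 4.0 7.0 15.0
    endloop
  endfacet
  facet normal 0.0000 0.0000 1.0000
    outer loop
      vertex 0.0 0.0 15.0
      vertex 4.0 7.0 15.0
      vertex 4.0 20.0 15.0
    endloop
  endfacet
  facet normal 0.0000 0.0000 1.0000
    outer loop
      vertex 0.0 0.0 15.0
      vertex 4.0 20.0 15.0
      vertex 0.0 20.0 15.0
    endloop
  endfacet
  facet normal 0.0000 -1.0000 0.0000
    outer loop
      vertex 0.0 0.0 0.0
      vertex 21.0 0.0 0.0
      vertex 21.0 0.0 15.0
    endloop
  endfacet
  facet normal 0.0000 -1.0000 0.0000
    outer loop
      vertex 0.0 0.0 0.0
      vertex 21.0 0.0 15.0
      vertex 0.0 0.0 15.0
    endloop
  endfacet
  facet normal 1.0000 0.0000 0.0000
    outer loop
      vertex 21.0 0.0 0.0
      vertex 21.0 7.0 0.0
      vertex 21.0 7.0 15.0
    endloop
  endfacet
  facet normal 1.0000 0.0000 0.0000
    outer loop
      vertex 21.0 0.0 0.0
      vertex 21.0 7.0 15.0
      vertex 21.0 0.0 15.0
    endloop
  endfacet
  facet normal 0.0000 1.0000 0.0000
    outer loop
      vertex 21.0 7.0 0.0
      vertex 4.0 7.0 0.0
      vertex 4.0 7.0 15.0
    endloop
  endfacet
  facet normal 0.0000 1.0000 0.0000
    outer loop
      vertex 21.0 7.0 0.0
      vertex 4.0 7.0 15.0
      vertex 21.0 7.0 15.0
    endloop
  endfacet
  facet normal 1.0000 0.0000 0.0000
    outer loop
      vertex 4.0 7.0 0.0
      vertex 4.0 20.0 0.0
      vertex 4.0 20.0 15.0
    endloop
  endfacet
  facet normal 1.0000 0.0000 0.0000
    outer loop
      vertex 4.0 7.0 0.0
      vertex 4.0 20.0 15.0
      vertex 4.0 7.0 15.0
    endloop
  endfacet
  facet normal 0.0000 1.0000 0.0000
    outer loop
      vertex 4.0 20.0 0.0
      vertex 0.0 20.0 0.0
      vertex 0.0 20.0 15.0
    endloop
  endfacet
  facet normal 0.0000 1.0000 0.0000
    outer loop
      vertex 4.0 20.0 0.0
      vertex 0.0 20.0 15.0
      vertex 4.0 20.0 15.0
    endloop
  endfacet
  facet normal -1.0000 0.0000 0.0000
    outer loop
      vertex 0.0 20.0 0.0
      vertex 0.0 0.0 0.0
      vertex 0.0 0.0 15.0
    endloop
  endfacet
  facet normal -1.0000 0.0000 0.0000
    outer loop
      vertex 0.0 20.0 0.0
      vertex 0.0 0.0 15.0
      vertex 0.0 20.0 15.0
    endloop
  endfacet
endsolid part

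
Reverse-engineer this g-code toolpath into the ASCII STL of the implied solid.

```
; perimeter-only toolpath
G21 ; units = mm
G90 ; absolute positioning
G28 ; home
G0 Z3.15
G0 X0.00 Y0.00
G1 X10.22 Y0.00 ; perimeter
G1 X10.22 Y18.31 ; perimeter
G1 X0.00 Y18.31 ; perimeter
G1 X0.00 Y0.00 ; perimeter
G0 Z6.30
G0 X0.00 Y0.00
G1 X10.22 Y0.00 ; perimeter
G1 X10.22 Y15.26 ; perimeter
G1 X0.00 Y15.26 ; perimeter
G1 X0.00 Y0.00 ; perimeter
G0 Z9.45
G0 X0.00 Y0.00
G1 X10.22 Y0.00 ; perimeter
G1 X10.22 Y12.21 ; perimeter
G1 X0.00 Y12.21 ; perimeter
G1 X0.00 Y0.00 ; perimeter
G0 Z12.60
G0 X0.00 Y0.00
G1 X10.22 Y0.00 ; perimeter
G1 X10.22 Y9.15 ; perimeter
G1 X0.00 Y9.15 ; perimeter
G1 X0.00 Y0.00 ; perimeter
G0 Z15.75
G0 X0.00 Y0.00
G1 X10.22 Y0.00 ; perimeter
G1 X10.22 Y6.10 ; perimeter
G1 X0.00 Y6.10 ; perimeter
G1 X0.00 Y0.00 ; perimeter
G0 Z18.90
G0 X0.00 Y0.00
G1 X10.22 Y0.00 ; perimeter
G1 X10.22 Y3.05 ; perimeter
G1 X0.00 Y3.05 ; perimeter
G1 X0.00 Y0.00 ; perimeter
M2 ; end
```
solid part
  facet normal 0.0000 0.0000 -1.0000
    outer loop
      vertex 10.22 21.36 0.00
      vertex 10.22 0.00 0.00
      vertex 0.00 0.00 0.00
    endloop
  endfacet
  facet normal 0.0000 0.0000 -1.0000
    outer loop
      vertex 0.00 21.36 0.00
      vertex 10.22 21.36 0.00
      vertex 0.00 0.00 0.00
    endloop
  endfacet
  facet normal 0.0000 -1.0000 0.0000
    outer loop
      vertex 0.00 0.00 0.00
      vertex 10.22 0.00 0.00
      vertex 10.22 0.00 22.05
    endloop
  endfacet
  facet normal 0.0000 -1.0000 0.0000
    outer loop
      vertex 0.00 0.00 0.00
      vertex 10.22 0.00 22.05
      vertex 0.00 0.00 22.05
    endloop
  endfacet
  facet normal 0.0000 0.7183 0.6958
    outer loop
      vertex 0.00 0.00 22.05
      vertex 10.22 0.00 22.05
      vertex 10.22 21.36 0.00
    endloop
  endfacet
  facet normal 0.0000 0.7183 0.6958
    outer loop
      vertex 0.00 0.00 22.05
      vertex 10.22 21.36 0.00
      vertex 0.00 21.36 0.00
    endloop
  endfacet
  facet normal -1.0000 0.0000 0.0000
    outer loop
      vertex 0.00 0.00 22.05
      vertex 0.00 21.36 0.00
      vertex 0.00 0.00 0.00
    endloop
  endfacet
  facet normal 1.0000 0.0000 0.0000
    outer loop
      vertex 10.22 0.00 0.00
      vertex 10.22 21.36 0.00
      vertex 10.22 0.00 22.05
    endloop
  endfacet
endsolid part

The G0 Z moves step by Δz≈3.15 mm. The G1 loops shrink linearly with z, so the solid tapers from its base footprint up to z≈22.1. Closing with a flat bottom cap and the tapered top and triangulating gives 8 facets — a wedge (ramp): 10.2 × 21.4 mm base, rising to 22.1 mm along the y=0 edge and sloping linearly to z=0 at y=21.4.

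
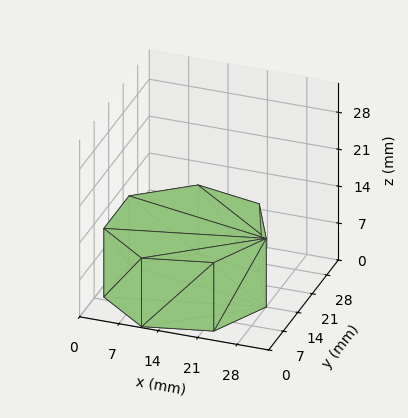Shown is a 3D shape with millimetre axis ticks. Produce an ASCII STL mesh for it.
Reading the render: the shape is a regular 7-sided prism (a cylinder approximated with 7 flat sides), circumscribed radius ≈ 14 mm, height ≈ 13 mm (dimensions read to the nearest mm from the axis ticks). For the STL, each face is triangulated and given an outward normal.

solid part
  facet normal 0.0000 0.0000 -1.0000
    outer loop
      vertex 10.88 27.65 0.00
      vertex 22.73 24.95 0.00
      vertex 28.00 14.00 0.00
    endloop
  endfacet
  facet normal 0.0000 0.0000 -1.0000
    outer loop
      vertex 1.39 20.07 0.00
      vertex 10.88 27.65 0.00
      vertex 28.00 14.00 0.00
    endloop
  endfacet
  facet normal 0.0000 0.0000 -1.0000
    outer loop
      vertex 1.39 7.93 0.00
      vertex 1.39 20.07 0.00
      vertex 28.00 14.00 0.00
    endloop
  endfacet
  facet normal 0.0000 0.0000 -1.0000
    outer loop
      vertex 10.88 0.35 0.00
      vertex 1.39 7.93 0.00
      vertex 28.00 14.00 0.00
    endloop
  endfacet
  facet normal 0.0000 0.0000 -1.0000
    outer loop
      vertex 22.73 3.05 0.00
      vertex 10.88 0.35 0.00
      vertex 28.00 14.00 0.00
    endloop
  endfacet
  facet normal 0.0000 0.0000 1.0000
    outer loop
      vertex 28.00 14.00 13.00
      vertex 22.73 24.95 13.00
      vertex 10.88 27.65 13.00
    endloop
  endfacet
  facet normal 0.0000 0.0000 1.0000
    outer loop
      vertex 28.00 14.00 13.00
      vertex 10.88 27.65 13.00
      vertex 1.39 20.07 13.00
    endloop
  endfacet
  facet normal 0.0000 0.0000 1.0000
    outer loop
      vertex 28.00 14.00 13.00
      vertex 1.39 20.07 13.00
      vertex 1.39 7.93 13.00
    endloop
  endfacet
  facet normal 0.0000 0.0000 1.0000
    outer loop
      vertex 28.00 14.00 13.00
      vertex 1.39 7.93 13.00
      vertex 10.88 0.35 13.00
    endloop
  endfacet
  facet normal 0.0000 0.0000 1.0000
    outer loop
      vertex 28.00 14.00 13.00
      vertex 10.88 0.35 13.00
      vertex 22.73 3.05 13.00
    endloop
  endfacet
  facet normal 0.9011 0.4337 0.0000
    outer loop
      vertex 28.00 14.00 0.00
      vertex 22.73 24.95 0.00
      vertex 22.73 24.95 13.00
    endloop
  endfacet
  facet normal 0.9011 0.4337 0.0000
    outer loop
      vertex 28.00 14.00 0.00
      vertex 22.73 24.95 13.00
      vertex 28.00 14.00 13.00
    endloop
  endfacet
  facet normal 0.2222 0.9750 0.0000
    outer loop
      vertex 22.73 24.95 0.00
      vertex 10.88 27.65 0.00
      vertex 10.88 27.65 13.00
    endloop
  endfacet
  facet normal 0.2222 0.9750 0.0000
    outer loop
      vertex 22.73 24.95 0.00
      vertex 10.88 27.65 13.00
      vertex 22.73 24.95 13.00
    endloop
  endfacet
  facet normal -0.6241 0.7814 0.0000
    outer loop
      vertex 10.88 27.65 0.00
      vertex 1.39 20.07 0.00
      vertex 1.39 20.07 13.00
    endloop
  endfacet
  facet normal -0.6241 0.7814 0.0000
    outer loop
      vertex 10.88 27.65 0.00
      vertex 1.39 20.07 13.00
      vertex 10.88 27.65 13.00
    endloop
  endfacet
  facet normal -1.0000 0.0000 0.0000
    outer loop
      vertex 1.39 20.07 0.00
      vertex 1.39 7.93 0.00
      vertex 1.39 7.93 13.00
    endloop
  endfacet
  facet normal -1.0000 0.0000 0.0000
    outer loop
      vertex 1.39 20.07 0.00
      vertex 1.39 7.93 13.00
      vertex 1.39 20.07 13.00
    endloop
  endfacet
  facet normal -0.6241 -0.7814 0.0000
    outer loop
      vertex 1.39 7.93 0.00
      vertex 10.88 0.35 0.00
      vertex 10.88 0.35 13.00
    endloop
  endfacet
  facet normal -0.6241 -0.7814 0.0000
    outer loop
      vertex 1.39 7.93 0.00
      vertex 10.88 0.35 13.00
      vertex 1.39 7.93 13.00
    endloop
  endfacet
  facet normal 0.2222 -0.9750 0.0000
    outer loop
      vertex 10.88 0.35 0.00
      vertex 22.73 3.05 0.00
      vertex 22.73 3.05 13.00
    endloop
  endfacet
  facet normal 0.2222 -0.9750 0.0000
    outer loop
      vertex 10.88 0.35 0.00
      vertex 22.73 3.05 13.00
      vertex 10.88 0.35 13.00
    endloop
  endfacet
  facet normal 0.9011 -0.4337 0.0000
    outer loop
      vertex 22.73 3.05 0.00
      vertex 28.00 14.00 0.00
      vertex 28.00 14.00 13.00
    endloop
  endfacet
  facet normal 0.9011 -0.4337 0.0000
    outer loop
      vertex 22.73 3.05 0.00
      vertex 28.00 14.00 13.00
      vertex 22.73 3.05 13.00
    endloop
  endfacet
endsolid part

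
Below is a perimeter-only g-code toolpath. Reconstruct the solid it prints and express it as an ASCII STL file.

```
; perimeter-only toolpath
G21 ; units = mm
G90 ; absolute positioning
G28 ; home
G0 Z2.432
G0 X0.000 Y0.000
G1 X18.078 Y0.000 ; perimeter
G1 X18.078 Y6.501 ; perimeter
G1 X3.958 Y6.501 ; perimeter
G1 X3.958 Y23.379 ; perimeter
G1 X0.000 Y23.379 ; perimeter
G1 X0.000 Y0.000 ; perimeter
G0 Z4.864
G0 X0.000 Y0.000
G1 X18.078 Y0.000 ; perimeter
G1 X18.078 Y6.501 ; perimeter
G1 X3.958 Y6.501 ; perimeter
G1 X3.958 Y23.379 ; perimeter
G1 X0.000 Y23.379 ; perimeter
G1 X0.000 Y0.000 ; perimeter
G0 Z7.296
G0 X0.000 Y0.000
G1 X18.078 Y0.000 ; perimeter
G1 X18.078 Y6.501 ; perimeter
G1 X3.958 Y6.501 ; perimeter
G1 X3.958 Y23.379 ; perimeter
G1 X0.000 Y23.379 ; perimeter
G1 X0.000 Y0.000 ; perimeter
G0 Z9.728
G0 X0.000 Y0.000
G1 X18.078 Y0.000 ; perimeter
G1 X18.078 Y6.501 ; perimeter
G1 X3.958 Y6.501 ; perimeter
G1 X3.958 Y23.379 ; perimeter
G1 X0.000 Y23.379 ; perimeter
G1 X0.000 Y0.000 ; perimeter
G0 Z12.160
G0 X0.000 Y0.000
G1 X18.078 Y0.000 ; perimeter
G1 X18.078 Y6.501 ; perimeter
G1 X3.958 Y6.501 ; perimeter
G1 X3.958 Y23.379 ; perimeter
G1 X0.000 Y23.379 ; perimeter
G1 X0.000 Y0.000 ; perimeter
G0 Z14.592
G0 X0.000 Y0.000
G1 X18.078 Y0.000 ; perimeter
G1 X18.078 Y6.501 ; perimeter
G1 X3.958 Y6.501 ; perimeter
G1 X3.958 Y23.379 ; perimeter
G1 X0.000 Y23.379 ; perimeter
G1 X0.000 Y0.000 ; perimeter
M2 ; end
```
solid part
  facet normal 0.0000 0.0000 -1.0000
    outer loop
      vertex 18.078 6.501 0.000
      vertex 18.078 0.000 0.000
      vertex 0.000 0.000 0.000
    endloop
  endfacet
  facet normal 0.0000 0.0000 -1.0000
    outer loop
      vertex 3.958 6.501 0.000
      vertex 18.078 6.501 0.000
      vertex 0.000 0.000 0.000
    endloop
  endfacet
  facet normal 0.0000 0.0000 -1.0000
    outer loop
      vertex 3.958 23.379 0.000
      vertex 3.958 6.501 0.000
      vertex 0.000 0.000 0.000
    endloop
  endfacet
  facet normal 0.0000 0.0000 -1.0000
    outer loop
      vertex 0.000 23.379 0.000
      vertex 3.958 23.379 0.000
      vertex 0.000 0.000 0.000
    endloop
  endfacet
  facet normal 0.0000 0.0000 1.0000
    outer loop
      vertex 0.000 0.000 14.592
      vertex 18.078 0.000 14.592
      vertex 18.078 6.501 14.592
    endloop
  endfacet
  facet normal 0.0000 0.0000 1.0000
    outer loop
      vertex 0.000 0.000 14.592
      vertex 18.078 6.501 14.592
      vertex 3.958 6.501 14.592
    endloop
  endfacet
  facet normal 0.0000 0.0000 1.0000
    outer loop
      vertex 0.000 0.000 14.592
      vertex 3.958 6.501 14.592
      vertex 3.958 23.379 14.592
    endloop
  endfacet
  facet normal 0.0000 0.0000 1.0000
    outer loop
      vertex 0.000 0.000 14.592
      vertex 3.958 23.379 14.592
      vertex 0.000 23.379 14.592
    endloop
  endfacet
  facet normal 0.0000 -1.0000 0.0000
    outer loop
      vertex 0.000 0.000 0.000
      vertex 18.078 0.000 0.000
      vertex 18.078 0.000 14.592
    endloop
  endfacet
  facet normal 0.0000 -1.0000 0.0000
    outer loop
      vertex 0.000 0.000 0.000
      vertex 18.078 0.000 14.592
      vertex 0.000 0.000 14.592
    endloop
  endfacet
  facet normal 1.0000 0.0000 0.0000
    outer loop
      vertex 18.078 0.000 0.000
      vertex 18.078 6.501 0.000
      vertex 18.078 6.501 14.592
    endloop
  endfacet
  facet normal 1.0000 0.0000 0.0000
    outer loop
      vertex 18.078 0.000 0.000
      vertex 18.078 6.501 14.592
      vertex 18.078 0.000 14.592
    endloop
  endfacet
  facet normal 0.0000 1.0000 0.0000
    outer loop
      vertex 18.078 6.501 0.000
      vertex 3.958 6.501 0.000
      vertex 3.958 6.501 14.592
    endloop
  endfacet
  facet normal 0.0000 1.0000 0.0000
    outer loop
      vertex 18.078 6.501 0.000
      vertex 3.958 6.501 14.592
      vertex 18.078 6.501 14.592
    endloop
  endfacet
  facet normal 1.0000 0.0000 0.0000
    outer loop
      vertex 3.958 6.501 0.000
      vertex 3.958 23.379 0.000
      vertex 3.958 23.379 14.592
    endloop
  endfacet
  facet normal 1.0000 0.0000 0.0000
    outer loop
      vertex 3.958 6.501 0.000
      vertex 3.958 23.379 14.592
      vertex 3.958 6.501 14.592
    endloop
  endfacet
  facet normal 0.0000 1.0000 0.0000
    outer loop
      vertex 3.958 23.379 0.000
      vertex 0.000 23.379 0.000
      vertex 0.000 23.379 14.592
    endloop
  endfacet
  facet normal 0.0000 1.0000 0.0000
    outer loop
      vertex 3.958 23.379 0.000
      vertex 0.000 23.379 14.592
      vertex 3.958 23.379 14.592
    endloop
  endfacet
  facet normal -1.0000 0.0000 0.0000
    outer loop
      vertex 0.000 23.379 0.000
      vertex 0.000 0.000 0.000
      vertex 0.000 0.000 14.592
    endloop
  endfacet
  facet normal -1.0000 0.0000 0.0000
    outer loop
      vertex 0.000 23.379 0.000
      vertex 0.000 0.000 14.592
      vertex 0.000 23.379 14.592
    endloop
  endfacet
endsolid part

The G0 Z moves step by Δz≈2.432 mm. Every layer's G1 loop is the same polygon, so the solid is a straight extrusion of it from z=0 to z≈14.6. Closing with flat bottom and top caps and triangulating gives 20 facets — an L-shaped prism: outer 18.1 × 23.4 mm, arm thicknesses ≈ 6.5 mm (horizontal) and 3.96 mm (vertical), extruded 14.6 mm in z.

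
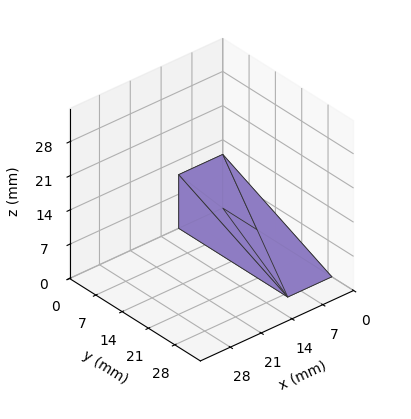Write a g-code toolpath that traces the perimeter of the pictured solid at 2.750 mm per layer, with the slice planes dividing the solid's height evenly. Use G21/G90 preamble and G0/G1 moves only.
Reading the render: the shape is a wedge (ramp): 10 × 29 mm base, rising to 11 mm along the y=0 edge and sloping linearly to z=0 at y=29 (dimensions read to the nearest mm from the axis ticks). For the g-code, the solid's height is divided into equal slices at the stated Δz and each level perimeter traced with G1 moves after a G0 lift.

; perimeter-only toolpath
G21 ; units = mm
G90 ; absolute positioning
G28 ; home
; layer 1
G0 Z2.750
G0 X0.000 Y0.000
G1 X10.000 Y0.000
G1 X10.000 Y21.750
G1 X0.000 Y21.750
G1 X0.000 Y0.000
; layer 2
G0 Z5.500
G0 X0.000 Y0.000
G1 X10.000 Y0.000
G1 X10.000 Y14.500
G1 X0.000 Y14.500
G1 X0.000 Y0.000
; layer 3
G0 Z8.250
G0 X0.000 Y0.000
G1 X10.000 Y0.000
G1 X10.000 Y7.250
G1 X0.000 Y7.250
G1 X0.000 Y0.000
M2 ; end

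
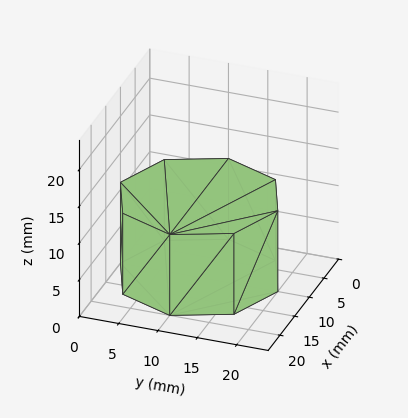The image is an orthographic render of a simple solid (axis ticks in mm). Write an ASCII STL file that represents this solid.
Reading the render: the shape is a regular 8-sided prism (a cylinder approximated with 8 flat sides), circumscribed radius ≈ 10 mm, height ≈ 11 mm (dimensions read to the nearest mm from the axis ticks). For the STL, each face is triangulated and given an outward normal.

solid part
  facet normal 0.0000 0.0000 -1.0000
    outer loop
      vertex 10.00 20.00 0.00
      vertex 17.07 17.07 0.00
      vertex 20.00 10.00 0.00
    endloop
  endfacet
  facet normal 0.0000 0.0000 -1.0000
    outer loop
      vertex 2.93 17.07 0.00
      vertex 10.00 20.00 0.00
      vertex 20.00 10.00 0.00
    endloop
  endfacet
  facet normal 0.0000 0.0000 -1.0000
    outer loop
      vertex 0.00 10.00 0.00
      vertex 2.93 17.07 0.00
      vertex 20.00 10.00 0.00
    endloop
  endfacet
  facet normal 0.0000 0.0000 -1.0000
    outer loop
      vertex 2.93 2.93 0.00
      vertex 0.00 10.00 0.00
      vertex 20.00 10.00 0.00
    endloop
  endfacet
  facet normal 0.0000 0.0000 -1.0000
    outer loop
      vertex 10.00 0.00 0.00
      vertex 2.93 2.93 0.00
      vertex 20.00 10.00 0.00
    endloop
  endfacet
  facet normal 0.0000 0.0000 -1.0000
    outer loop
      vertex 17.07 2.93 0.00
      vertex 10.00 0.00 0.00
      vertex 20.00 10.00 0.00
    endloop
  endfacet
  facet normal 0.0000 0.0000 1.0000
    outer loop
      vertex 20.00 10.00 11.00
      vertex 17.07 17.07 11.00
      vertex 10.00 20.00 11.00
    endloop
  endfacet
  facet normal 0.0000 0.0000 1.0000
    outer loop
      vertex 20.00 10.00 11.00
      vertex 10.00 20.00 11.00
      vertex 2.93 17.07 11.00
    endloop
  endfacet
  facet normal 0.0000 0.0000 1.0000
    outer loop
      vertex 20.00 10.00 11.00
      vertex 2.93 17.07 11.00
      vertex 0.00 10.00 11.00
    endloop
  endfacet
  facet normal 0.0000 0.0000 1.0000
    outer loop
      vertex 20.00 10.00 11.00
      vertex 0.00 10.00 11.00
      vertex 2.93 2.93 11.00
    endloop
  endfacet
  facet normal 0.0000 0.0000 1.0000
    outer loop
      vertex 20.00 10.00 11.00
      vertex 2.93 2.93 11.00
      vertex 10.00 0.00 11.00
    endloop
  endfacet
  facet normal 0.0000 0.0000 1.0000
    outer loop
      vertex 20.00 10.00 11.00
      vertex 10.00 0.00 11.00
      vertex 17.07 2.93 11.00
    endloop
  endfacet
  facet normal 0.9238 0.3829 0.0000
    outer loop
      vertex 20.00 10.00 0.00
      vertex 17.07 17.07 0.00
      vertex 17.07 17.07 11.00
    endloop
  endfacet
  facet normal 0.9238 0.3829 0.0000
    outer loop
      vertex 20.00 10.00 0.00
      vertex 17.07 17.07 11.00
      vertex 20.00 10.00 11.00
    endloop
  endfacet
  facet normal 0.3829 0.9238 0.0000
    outer loop
      vertex 17.07 17.07 0.00
      vertex 10.00 20.00 0.00
      vertex 10.00 20.00 11.00
    endloop
  endfacet
  facet normal 0.3829 0.9238 0.0000
    outer loop
      vertex 17.07 17.07 0.00
      vertex 10.00 20.00 11.00
      vertex 17.07 17.07 11.00
    endloop
  endfacet
  facet normal -0.3829 0.9238 0.0000
    outer loop
      vertex 10.00 20.00 0.00
      vertex 2.93 17.07 0.00
      vertex 2.93 17.07 11.00
    endloop
  endfacet
  facet normal -0.3829 0.9238 0.0000
    outer loop
      vertex 10.00 20.00 0.00
      vertex 2.93 17.07 11.00
      vertex 10.00 20.00 11.00
    endloop
  endfacet
  facet normal -0.9238 0.3829 0.0000
    outer loop
      vertex 2.93 17.07 0.00
      vertex 0.00 10.00 0.00
      vertex 0.00 10.00 11.00
    endloop
  endfacet
  facet normal -0.9238 0.3829 0.0000
    outer loop
      vertex 2.93 17.07 0.00
      vertex 0.00 10.00 11.00
      vertex 2.93 17.07 11.00
    endloop
  endfacet
  facet normal -0.9238 -0.3829 0.0000
    outer loop
      vertex 0.00 10.00 0.00
      vertex 2.93 2.93 0.00
      vertex 2.93 2.93 11.00
    endloop
  endfacet
  facet normal -0.9238 -0.3829 0.0000
    outer loop
      vertex 0.00 10.00 0.00
      vertex 2.93 2.93 11.00
      vertex 0.00 10.00 11.00
    endloop
  endfacet
  facet normal -0.3829 -0.9238 0.0000
    outer loop
      vertex 2.93 2.93 0.00
      vertex 10.00 0.00 0.00
      vertex 10.00 0.00 11.00
    endloop
  endfacet
  facet normal -0.3829 -0.9238 0.0000
    outer loop
      vertex 2.93 2.93 0.00
      vertex 10.00 0.00 11.00
      vertex 2.93 2.93 11.00
    endloop
  endfacet
  facet normal 0.3829 -0.9238 0.0000
    outer loop
      vertex 10.00 0.00 0.00
      vertex 17.07 2.93 0.00
      vertex 17.07 2.93 11.00
    endloop
  endfacet
  facet normal 0.3829 -0.9238 0.0000
    outer loop
      vertex 10.00 0.00 0.00
      vertex 17.07 2.93 11.00
      vertex 10.00 0.00 11.00
    endloop
  endfacet
  facet normal 0.9238 -0.3829 0.0000
    outer loop
      vertex 17.07 2.93 0.00
      vertex 20.00 10.00 0.00
      vertex 20.00 10.00 11.00
    endloop
  endfacet
  facet normal 0.9238 -0.3829 0.0000
    outer loop
      vertex 17.07 2.93 0.00
      vertex 20.00 10.00 11.00
      vertex 17.07 2.93 11.00
    endloop
  endfacet
endsolid part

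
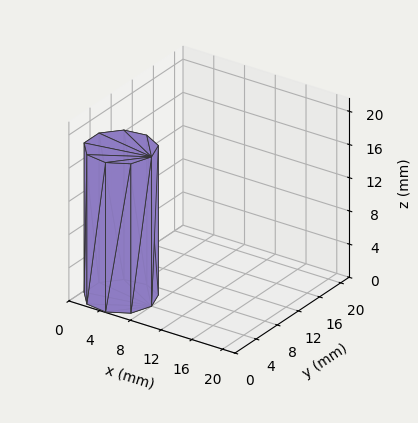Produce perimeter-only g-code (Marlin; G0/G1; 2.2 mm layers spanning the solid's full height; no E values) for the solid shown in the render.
Reading the render: the shape is a regular 9-sided prism (a cylinder approximated with 9 flat sides), circumscribed radius ≈ 4 mm, height ≈ 18 mm (dimensions read to the nearest mm from the axis ticks). For the g-code, the solid's height is divided into equal slices at the stated Δz and each level perimeter traced with G1 moves after a G0 lift.

; perimeter-only toolpath
G21 ; units = mm
G90 ; absolute positioning
G28 ; home
; layer 1
G0 Z2.2
G0 X8.0 Y4.0
G1 X7.1 Y6.6
G1 X4.7 Y7.9
G1 X2.0 Y7.5
G1 X0.2 Y5.4
G1 X0.2 Y2.6
G1 X2.0 Y0.5
G1 X4.7 Y0.1
G1 X7.1 Y1.4
G1 X8.0 Y4.0
; layer 2
G0 Z4.5
G0 X8.0 Y4.0
G1 X7.1 Y6.6
G1 X4.7 Y7.9
G1 X2.0 Y7.5
G1 X0.2 Y5.4
G1 X0.2 Y2.6
G1 X2.0 Y0.5
G1 X4.7 Y0.1
G1 X7.1 Y1.4
G1 X8.0 Y4.0
; layer 3
G0 Z6.8
G0 X8.0 Y4.0
G1 X7.1 Y6.6
G1 X4.7 Y7.9
G1 X2.0 Y7.5
G1 X0.2 Y5.4
G1 X0.2 Y2.6
G1 X2.0 Y0.5
G1 X4.7 Y0.1
G1 X7.1 Y1.4
G1 X8.0 Y4.0
; layer 4
G0 Z9.0
G0 X8.0 Y4.0
G1 X7.1 Y6.6
G1 X4.7 Y7.9
G1 X2.0 Y7.5
G1 X0.2 Y5.4
G1 X0.2 Y2.6
G1 X2.0 Y0.5
G1 X4.7 Y0.1
G1 X7.1 Y1.4
G1 X8.0 Y4.0
; layer 5
G0 Z11.2
G0 X8.0 Y4.0
G1 X7.1 Y6.6
G1 X4.7 Y7.9
G1 X2.0 Y7.5
G1 X0.2 Y5.4
G1 X0.2 Y2.6
G1 X2.0 Y0.5
G1 X4.7 Y0.1
G1 X7.1 Y1.4
G1 X8.0 Y4.0
; layer 6
G0 Z13.5
G0 X8.0 Y4.0
G1 X7.1 Y6.6
G1 X4.7 Y7.9
G1 X2.0 Y7.5
G1 X0.2 Y5.4
G1 X0.2 Y2.6
G1 X2.0 Y0.5
G1 X4.7 Y0.1
G1 X7.1 Y1.4
G1 X8.0 Y4.0
; layer 7
G0 Z15.8
G0 X8.0 Y4.0
G1 X7.1 Y6.6
G1 X4.7 Y7.9
G1 X2.0 Y7.5
G1 X0.2 Y5.4
G1 X0.2 Y2.6
G1 X2.0 Y0.5
G1 X4.7 Y0.1
G1 X7.1 Y1.4
G1 X8.0 Y4.0
; layer 8
G0 Z18.0
G0 X8.0 Y4.0
G1 X7.1 Y6.6
G1 X4.7 Y7.9
G1 X2.0 Y7.5
G1 X0.2 Y5.4
G1 X0.2 Y2.6
G1 X2.0 Y0.5
G1 X4.7 Y0.1
G1 X7.1 Y1.4
G1 X8.0 Y4.0
M2 ; end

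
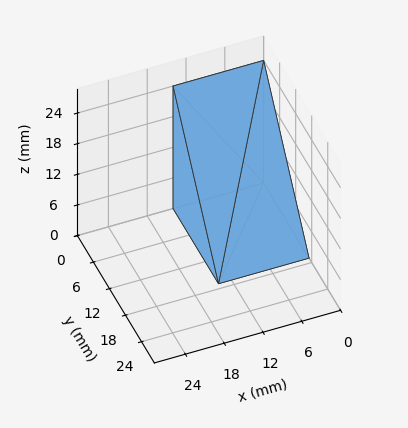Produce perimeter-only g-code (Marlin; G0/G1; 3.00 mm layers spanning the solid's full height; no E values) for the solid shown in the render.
Reading the render: the shape is a wedge (ramp): 14 × 17 mm base, rising to 24 mm along the y=0 edge and sloping linearly to z=0 at y=17 (dimensions read to the nearest mm from the axis ticks). For the g-code, the solid's height is divided into equal slices at the stated Δz and each level perimeter traced with G1 moves after a G0 lift.

; perimeter-only toolpath
G21 ; units = mm
G90 ; absolute positioning
G28 ; home
; layer 1
G0 Z3.00
G0 X0.00 Y0.00
G1 X14.00 Y0.00
G1 X14.00 Y14.88
G1 X0.00 Y14.88
G1 X0.00 Y0.00
; layer 2
G0 Z6.00
G0 X0.00 Y0.00
G1 X14.00 Y0.00
G1 X14.00 Y12.75
G1 X0.00 Y12.75
G1 X0.00 Y0.00
; layer 3
G0 Z9.00
G0 X0.00 Y0.00
G1 X14.00 Y0.00
G1 X14.00 Y10.62
G1 X0.00 Y10.62
G1 X0.00 Y0.00
; layer 4
G0 Z12.00
G0 X0.00 Y0.00
G1 X14.00 Y0.00
G1 X14.00 Y8.50
G1 X0.00 Y8.50
G1 X0.00 Y0.00
; layer 5
G0 Z15.00
G0 X0.00 Y0.00
G1 X14.00 Y0.00
G1 X14.00 Y6.38
G1 X0.00 Y6.38
G1 X0.00 Y0.00
; layer 6
G0 Z18.00
G0 X0.00 Y0.00
G1 X14.00 Y0.00
G1 X14.00 Y4.25
G1 X0.00 Y4.25
G1 X0.00 Y0.00
; layer 7
G0 Z21.00
G0 X0.00 Y0.00
G1 X14.00 Y0.00
G1 X14.00 Y2.12
G1 X0.00 Y2.12
G1 X0.00 Y0.00
M2 ; end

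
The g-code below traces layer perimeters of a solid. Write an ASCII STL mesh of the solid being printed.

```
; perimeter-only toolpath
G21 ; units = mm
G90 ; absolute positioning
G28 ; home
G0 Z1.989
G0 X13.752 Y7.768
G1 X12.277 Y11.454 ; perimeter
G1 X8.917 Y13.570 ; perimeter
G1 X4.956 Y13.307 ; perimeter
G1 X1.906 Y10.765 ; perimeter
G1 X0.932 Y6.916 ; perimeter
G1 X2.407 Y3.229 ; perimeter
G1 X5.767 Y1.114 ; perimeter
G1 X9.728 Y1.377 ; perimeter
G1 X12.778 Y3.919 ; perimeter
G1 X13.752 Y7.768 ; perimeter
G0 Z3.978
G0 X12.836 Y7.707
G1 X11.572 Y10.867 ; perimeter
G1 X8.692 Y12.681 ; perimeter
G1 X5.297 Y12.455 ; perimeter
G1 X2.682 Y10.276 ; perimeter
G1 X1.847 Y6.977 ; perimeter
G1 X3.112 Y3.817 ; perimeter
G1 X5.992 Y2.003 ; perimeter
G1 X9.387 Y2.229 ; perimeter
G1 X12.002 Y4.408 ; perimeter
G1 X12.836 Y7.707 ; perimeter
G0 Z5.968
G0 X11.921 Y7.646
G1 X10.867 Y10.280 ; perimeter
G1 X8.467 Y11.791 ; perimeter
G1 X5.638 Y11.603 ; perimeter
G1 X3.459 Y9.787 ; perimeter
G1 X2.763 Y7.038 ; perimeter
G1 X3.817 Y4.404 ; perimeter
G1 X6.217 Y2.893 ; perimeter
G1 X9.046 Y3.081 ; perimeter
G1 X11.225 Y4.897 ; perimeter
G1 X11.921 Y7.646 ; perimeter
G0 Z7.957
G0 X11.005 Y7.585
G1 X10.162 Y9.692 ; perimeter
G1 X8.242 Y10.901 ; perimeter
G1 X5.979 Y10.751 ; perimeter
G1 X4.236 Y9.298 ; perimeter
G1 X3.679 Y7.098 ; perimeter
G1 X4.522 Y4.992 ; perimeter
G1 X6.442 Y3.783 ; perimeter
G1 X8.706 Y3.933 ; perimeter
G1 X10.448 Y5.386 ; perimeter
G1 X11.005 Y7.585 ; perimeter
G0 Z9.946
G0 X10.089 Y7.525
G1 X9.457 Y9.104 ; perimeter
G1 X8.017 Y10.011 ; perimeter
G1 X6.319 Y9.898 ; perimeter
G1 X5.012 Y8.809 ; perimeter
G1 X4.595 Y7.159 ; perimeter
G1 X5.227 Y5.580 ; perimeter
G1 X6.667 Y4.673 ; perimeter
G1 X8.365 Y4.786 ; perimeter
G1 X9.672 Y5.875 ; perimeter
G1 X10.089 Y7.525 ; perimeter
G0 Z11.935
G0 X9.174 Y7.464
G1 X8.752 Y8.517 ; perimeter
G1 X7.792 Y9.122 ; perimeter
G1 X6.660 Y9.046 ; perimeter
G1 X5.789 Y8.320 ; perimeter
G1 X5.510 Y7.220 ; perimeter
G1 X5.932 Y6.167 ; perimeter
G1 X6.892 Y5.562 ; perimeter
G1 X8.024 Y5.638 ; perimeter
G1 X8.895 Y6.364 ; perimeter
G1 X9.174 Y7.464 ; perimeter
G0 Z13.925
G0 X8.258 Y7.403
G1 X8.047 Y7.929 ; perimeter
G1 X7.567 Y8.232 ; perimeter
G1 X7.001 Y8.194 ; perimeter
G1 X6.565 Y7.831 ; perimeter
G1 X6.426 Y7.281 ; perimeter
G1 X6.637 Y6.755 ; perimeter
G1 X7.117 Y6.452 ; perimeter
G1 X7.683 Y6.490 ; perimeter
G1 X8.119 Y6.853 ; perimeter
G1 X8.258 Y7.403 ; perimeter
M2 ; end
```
solid part
  facet normal 0.0000 0.0000 -1.0000
    outer loop
      vertex 9.142 14.460 0.000
      vertex 12.982 12.042 0.000
      vertex 14.668 7.829 0.000
    endloop
  endfacet
  facet normal 0.0000 0.0000 -1.0000
    outer loop
      vertex 4.615 14.159 0.000
      vertex 9.142 14.460 0.000
      vertex 14.668 7.829 0.000
    endloop
  endfacet
  facet normal 0.0000 0.0000 -1.0000
    outer loop
      vertex 1.129 11.254 0.000
      vertex 4.615 14.159 0.000
      vertex 14.668 7.829 0.000
    endloop
  endfacet
  facet normal 0.0000 0.0000 -1.0000
    outer loop
      vertex 0.016 6.855 0.000
      vertex 1.129 11.254 0.000
      vertex 14.668 7.829 0.000
    endloop
  endfacet
  facet normal 0.0000 0.0000 -1.0000
    outer loop
      vertex 1.702 2.642 0.000
      vertex 0.016 6.855 0.000
      vertex 14.668 7.829 0.000
    endloop
  endfacet
  facet normal 0.0000 0.0000 -1.0000
    outer loop
      vertex 5.542 0.224 0.000
      vertex 1.702 2.642 0.000
      vertex 14.668 7.829 0.000
    endloop
  endfacet
  facet normal 0.0000 0.0000 -1.0000
    outer loop
      vertex 10.069 0.525 0.000
      vertex 5.542 0.224 0.000
      vertex 14.668 7.829 0.000
    endloop
  endfacet
  facet normal 0.0000 0.0000 -1.0000
    outer loop
      vertex 13.555 3.430 0.000
      vertex 10.069 0.525 0.000
      vertex 14.668 7.829 0.000
    endloop
  endfacet
  facet normal 0.8502 0.3402 0.4018
    outer loop
      vertex 14.668 7.829 0.000
      vertex 12.982 12.042 0.000
      vertex 7.342 7.342 15.914
    endloop
  endfacet
  facet normal 0.4879 0.7749 0.4018
    outer loop
      vertex 12.982 12.042 0.000
      vertex 9.142 14.460 0.000
      vertex 7.342 7.342 15.914
    endloop
  endfacet
  facet normal -0.0608 0.9137 0.4018
    outer loop
      vertex 9.142 14.460 0.000
      vertex 4.615 14.159 0.000
      vertex 7.342 7.342 15.914
    endloop
  endfacet
  facet normal -0.5862 0.7035 0.4018
    outer loop
      vertex 4.615 14.159 0.000
      vertex 1.129 11.254 0.000
      vertex 7.342 7.342 15.914
    endloop
  endfacet
  facet normal -0.8878 0.2246 0.4018
    outer loop
      vertex 1.129 11.254 0.000
      vertex 0.016 6.855 0.000
      vertex 7.342 7.342 15.914
    endloop
  endfacet
  facet normal -0.8502 -0.3402 0.4018
    outer loop
      vertex 0.016 6.855 0.000
      vertex 1.702 2.642 0.000
      vertex 7.342 7.342 15.914
    endloop
  endfacet
  facet normal -0.4879 -0.7749 0.4018
    outer loop
      vertex 1.702 2.642 0.000
      vertex 5.542 0.224 0.000
      vertex 7.342 7.342 15.914
    endloop
  endfacet
  facet normal 0.0608 -0.9137 0.4018
    outer loop
      vertex 5.542 0.224 0.000
      vertex 10.069 0.525 0.000
      vertex 7.342 7.342 15.914
    endloop
  endfacet
  facet normal 0.5862 -0.7035 0.4018
    outer loop
      vertex 10.069 0.525 0.000
      vertex 13.555 3.430 0.000
      vertex 7.342 7.342 15.914
    endloop
  endfacet
  facet normal 0.8878 -0.2246 0.4018
    outer loop
      vertex 13.555 3.430 0.000
      vertex 14.668 7.829 0.000
      vertex 7.342 7.342 15.914
    endloop
  endfacet
endsolid part

The G0 Z moves step by Δz≈1.989 mm. The G1 loops shrink linearly with z, so the solid tapers from its base footprint up to z≈15.9. Closing with a flat bottom cap and the tapered top and triangulating gives 18 facets — a regular 10-sided pyramid, base circumscribed radius ≈ 7.34 mm, apex at z ≈ 15.9 mm.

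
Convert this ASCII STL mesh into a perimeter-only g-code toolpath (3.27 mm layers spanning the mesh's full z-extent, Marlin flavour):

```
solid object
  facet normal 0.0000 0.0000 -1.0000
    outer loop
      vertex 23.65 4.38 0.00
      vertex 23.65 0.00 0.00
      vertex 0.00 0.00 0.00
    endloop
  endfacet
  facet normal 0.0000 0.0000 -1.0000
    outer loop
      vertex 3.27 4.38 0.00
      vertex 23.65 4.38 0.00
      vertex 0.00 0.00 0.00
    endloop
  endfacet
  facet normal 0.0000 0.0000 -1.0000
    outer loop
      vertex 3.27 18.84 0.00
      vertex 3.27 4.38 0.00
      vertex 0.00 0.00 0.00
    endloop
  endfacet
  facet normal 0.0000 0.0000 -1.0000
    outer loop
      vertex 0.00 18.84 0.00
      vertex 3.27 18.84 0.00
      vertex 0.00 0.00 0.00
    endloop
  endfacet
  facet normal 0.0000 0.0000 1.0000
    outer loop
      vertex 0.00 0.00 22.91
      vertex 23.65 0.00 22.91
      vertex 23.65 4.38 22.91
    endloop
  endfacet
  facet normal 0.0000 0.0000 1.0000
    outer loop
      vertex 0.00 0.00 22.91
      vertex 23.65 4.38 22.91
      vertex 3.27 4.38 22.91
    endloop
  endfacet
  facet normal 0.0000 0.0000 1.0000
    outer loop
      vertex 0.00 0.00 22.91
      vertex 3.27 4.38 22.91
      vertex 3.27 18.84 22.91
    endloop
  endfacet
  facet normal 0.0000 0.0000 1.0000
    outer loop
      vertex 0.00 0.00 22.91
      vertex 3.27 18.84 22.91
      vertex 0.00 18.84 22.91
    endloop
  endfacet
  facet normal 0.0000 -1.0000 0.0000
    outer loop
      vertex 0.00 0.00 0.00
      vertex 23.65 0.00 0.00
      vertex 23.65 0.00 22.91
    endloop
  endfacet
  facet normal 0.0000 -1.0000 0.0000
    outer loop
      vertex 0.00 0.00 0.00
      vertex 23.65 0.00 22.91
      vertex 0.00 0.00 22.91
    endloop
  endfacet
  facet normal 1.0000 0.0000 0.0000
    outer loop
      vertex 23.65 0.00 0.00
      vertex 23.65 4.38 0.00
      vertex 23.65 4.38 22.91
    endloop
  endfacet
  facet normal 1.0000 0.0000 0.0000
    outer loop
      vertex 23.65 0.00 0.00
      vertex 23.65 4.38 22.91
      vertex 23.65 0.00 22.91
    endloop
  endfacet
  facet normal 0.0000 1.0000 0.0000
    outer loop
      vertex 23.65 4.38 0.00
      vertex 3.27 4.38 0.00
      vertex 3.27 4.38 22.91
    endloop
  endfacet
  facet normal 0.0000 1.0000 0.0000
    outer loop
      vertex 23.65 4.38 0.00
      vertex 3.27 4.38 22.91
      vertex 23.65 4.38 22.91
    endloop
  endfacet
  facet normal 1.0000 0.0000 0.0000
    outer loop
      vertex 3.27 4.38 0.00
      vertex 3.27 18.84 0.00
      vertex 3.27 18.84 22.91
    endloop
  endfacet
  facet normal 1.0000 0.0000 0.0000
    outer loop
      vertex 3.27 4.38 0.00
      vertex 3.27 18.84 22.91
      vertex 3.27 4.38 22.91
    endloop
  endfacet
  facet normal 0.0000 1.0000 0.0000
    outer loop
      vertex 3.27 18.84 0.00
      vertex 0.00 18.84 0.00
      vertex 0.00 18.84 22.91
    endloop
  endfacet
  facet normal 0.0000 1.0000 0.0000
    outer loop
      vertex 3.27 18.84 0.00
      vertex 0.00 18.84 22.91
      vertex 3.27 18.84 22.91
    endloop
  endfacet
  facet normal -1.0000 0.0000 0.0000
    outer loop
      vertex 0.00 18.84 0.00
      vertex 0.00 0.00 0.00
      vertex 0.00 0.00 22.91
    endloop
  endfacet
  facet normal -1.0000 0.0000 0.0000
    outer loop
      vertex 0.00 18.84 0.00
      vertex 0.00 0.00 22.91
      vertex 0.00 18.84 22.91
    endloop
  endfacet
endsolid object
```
; perimeter-only toolpath
G21 ; units = mm
G90 ; absolute positioning
G28 ; home
; layer 1
G0 Z3.27
G0 X0.00 Y0.00
G1 X23.65 Y0.00
G1 X23.65 Y4.38
G1 X3.27 Y4.38
G1 X3.27 Y18.84
G1 X0.00 Y18.84
G1 X0.00 Y0.00
; layer 2
G0 Z6.55
G0 X0.00 Y0.00
G1 X23.65 Y0.00
G1 X23.65 Y4.38
G1 X3.27 Y4.38
G1 X3.27 Y18.84
G1 X0.00 Y18.84
G1 X0.00 Y0.00
; layer 3
G0 Z9.82
G0 X0.00 Y0.00
G1 X23.65 Y0.00
G1 X23.65 Y4.38
G1 X3.27 Y4.38
G1 X3.27 Y18.84
G1 X0.00 Y18.84
G1 X0.00 Y0.00
; layer 4
G0 Z13.09
G0 X0.00 Y0.00
G1 X23.65 Y0.00
G1 X23.65 Y4.38
G1 X3.27 Y4.38
G1 X3.27 Y18.84
G1 X0.00 Y18.84
G1 X0.00 Y0.00
; layer 5
G0 Z16.36
G0 X0.00 Y0.00
G1 X23.65 Y0.00
G1 X23.65 Y4.38
G1 X3.27 Y4.38
G1 X3.27 Y18.84
G1 X0.00 Y18.84
G1 X0.00 Y0.00
; layer 6
G0 Z19.64
G0 X0.00 Y0.00
G1 X23.65 Y0.00
G1 X23.65 Y4.38
G1 X3.27 Y4.38
G1 X3.27 Y18.84
G1 X0.00 Y18.84
G1 X0.00 Y0.00
; layer 7
G0 Z22.91
G0 X0.00 Y0.00
G1 X23.65 Y0.00
G1 X23.65 Y4.38
G1 X3.27 Y4.38
G1 X3.27 Y18.84
G1 X0.00 Y18.84
G1 X0.00 Y0.00
M2 ; end

The solid is an L-shaped prism: outer 23.6 × 18.8 mm, arm thicknesses ≈ 4.38 mm (horizontal) and 3.27 mm (vertical), extruded 22.9 mm in z. Slicing at Δz = 3.27 mm — 7 equal slices spanning the solid's height, so layer i sits at z = i·h/7 — gives 7 non-empty perimeters. Each is a 6-segment closed polygon; G0 lifts to the layer z and rapids to the start vertex, then G1 traces the edges.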